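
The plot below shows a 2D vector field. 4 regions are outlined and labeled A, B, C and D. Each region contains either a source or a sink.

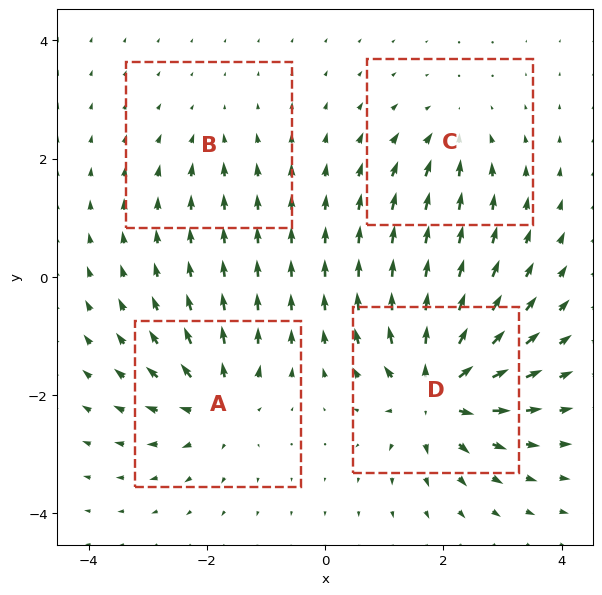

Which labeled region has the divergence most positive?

Divergence at each region's feature centre — A: about +6, B: about -3, C: about -4, D: about +9. Region D is most positive.

D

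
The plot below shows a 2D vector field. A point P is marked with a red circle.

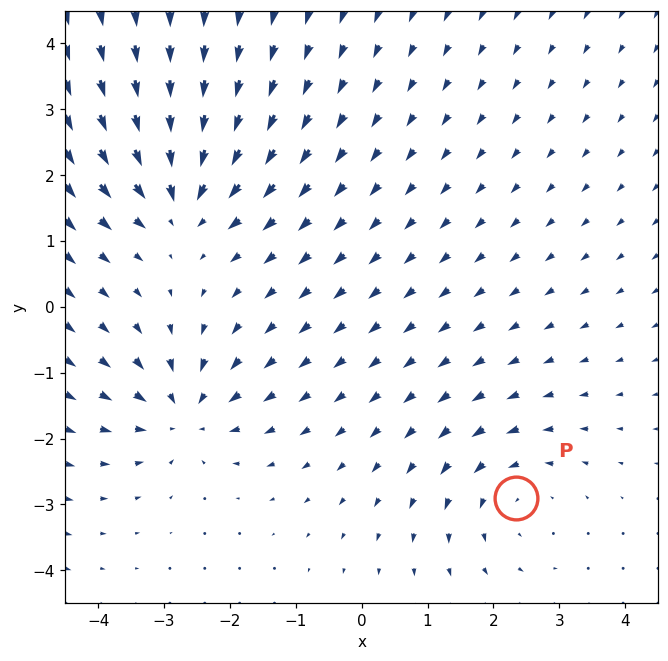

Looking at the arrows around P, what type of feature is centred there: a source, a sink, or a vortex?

vortex

At P (2.3, -2.9) the arrows circulate counterclockwise. Divergence ≈0, curl about +3 — near-zero divergence with nonzero curl is a vortex.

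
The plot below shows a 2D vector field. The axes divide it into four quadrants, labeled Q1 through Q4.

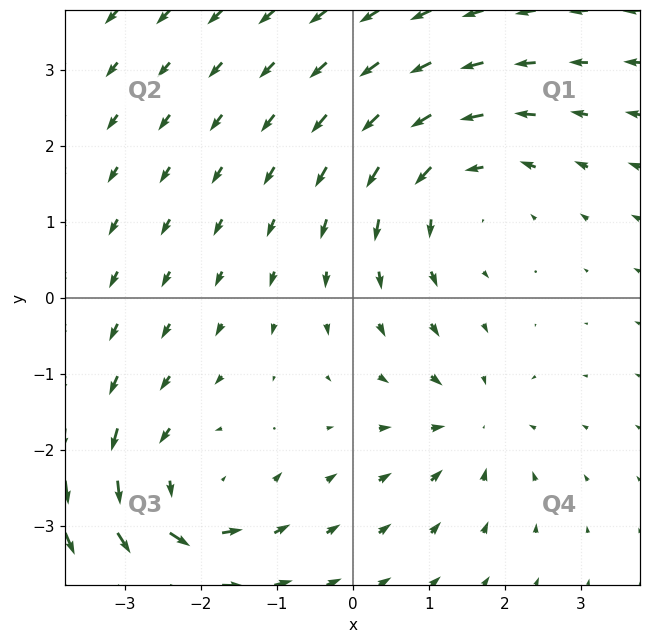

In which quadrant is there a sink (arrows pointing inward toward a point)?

Q4

The sink sits at approximately (1.6, -1.6), which lies in quadrant Q4. The divergence there is about -3, negative as expected for a sink.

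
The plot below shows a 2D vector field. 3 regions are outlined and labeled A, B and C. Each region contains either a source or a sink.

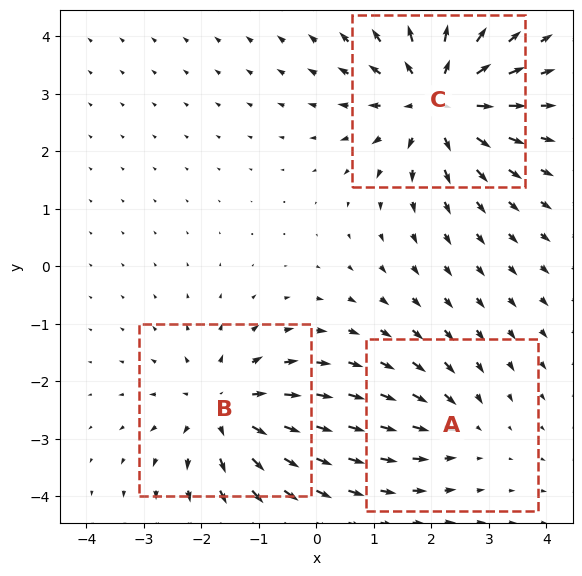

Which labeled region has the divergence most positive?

C

Divergence at each region's feature centre — A: about -2, B: about +4, C: about +5. Region C is most positive.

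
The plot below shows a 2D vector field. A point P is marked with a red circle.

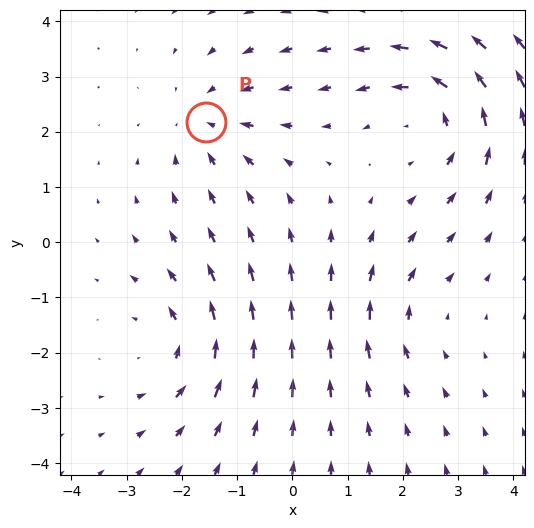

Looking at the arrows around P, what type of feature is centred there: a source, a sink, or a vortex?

At P (-1.6, 2.2) the arrows converge inward. Divergence about -3, curl ≈0 — negative divergence with near-zero curl is a sink.

sink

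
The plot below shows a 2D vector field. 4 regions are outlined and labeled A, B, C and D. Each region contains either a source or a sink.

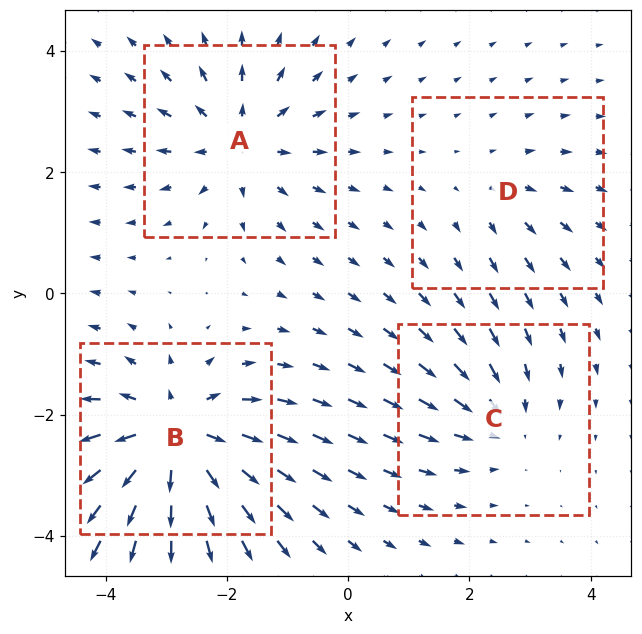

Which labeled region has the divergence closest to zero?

D

Divergence at each region's feature centre — A: about +5, B: about +7, C: about -4, D: about +2. Region D is closest to zero.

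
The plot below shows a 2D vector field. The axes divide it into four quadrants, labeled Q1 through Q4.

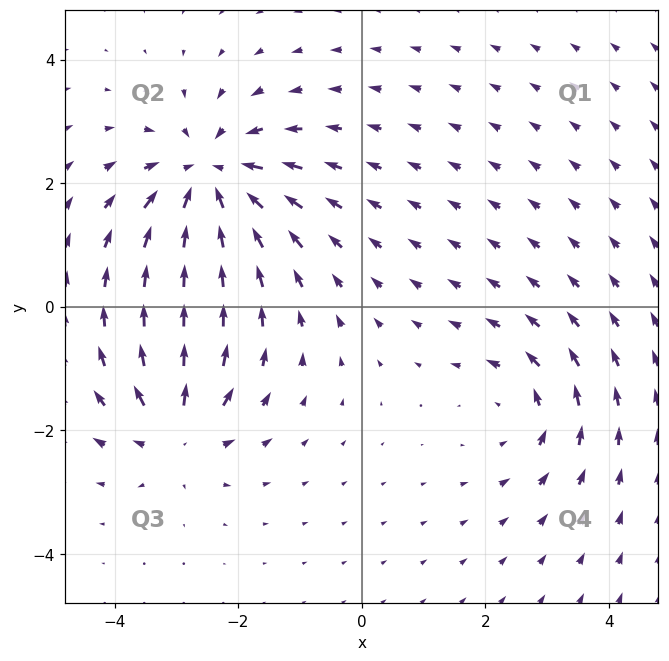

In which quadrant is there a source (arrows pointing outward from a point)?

Q3

The source sits at approximately (-3.0, -2.0), which lies in quadrant Q3. The divergence there is about +4, positive as expected for a source.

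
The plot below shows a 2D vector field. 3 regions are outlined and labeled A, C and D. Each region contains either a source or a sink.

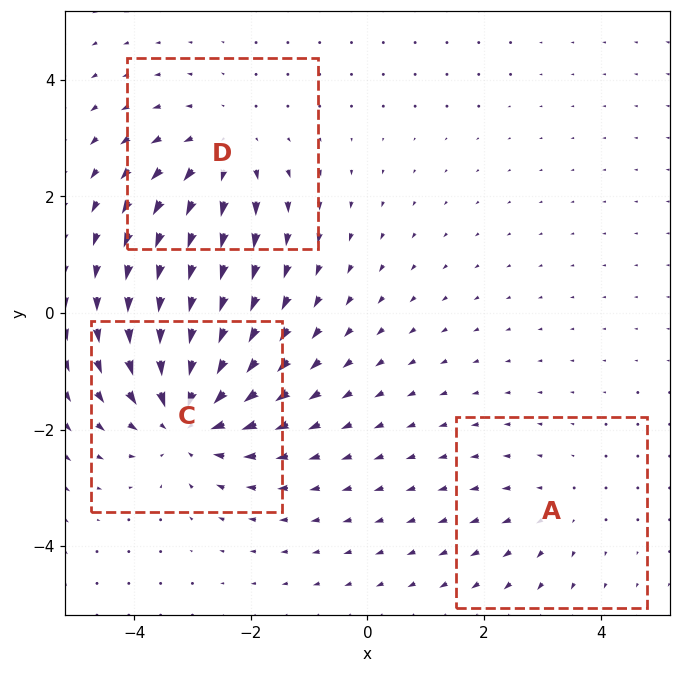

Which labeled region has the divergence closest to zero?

Divergence at each region's feature centre — A: about +2, C: about -5, D: about +3. Region A is closest to zero.

A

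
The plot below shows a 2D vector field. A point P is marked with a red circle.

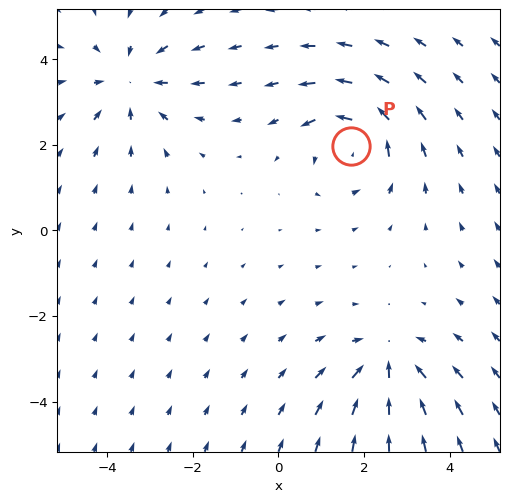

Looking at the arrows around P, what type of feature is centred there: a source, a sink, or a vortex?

vortex

At P (1.7, 2.0) the arrows circulate counterclockwise. Divergence ≈0, curl about +4 — near-zero divergence with nonzero curl is a vortex.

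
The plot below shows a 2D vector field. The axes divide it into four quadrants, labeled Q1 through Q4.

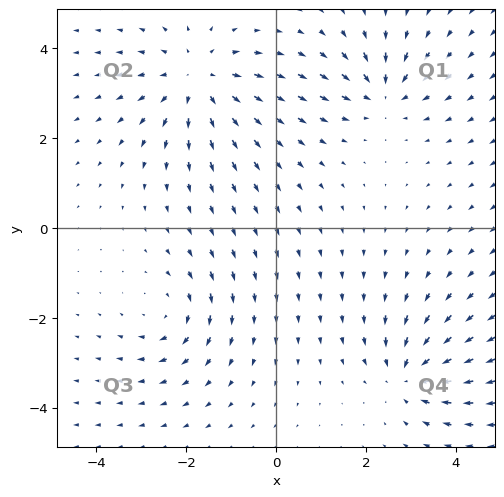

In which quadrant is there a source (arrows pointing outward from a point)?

Q2

The source sits at approximately (-1.7, 3.3), which lies in quadrant Q2. The divergence there is about +4, positive as expected for a source.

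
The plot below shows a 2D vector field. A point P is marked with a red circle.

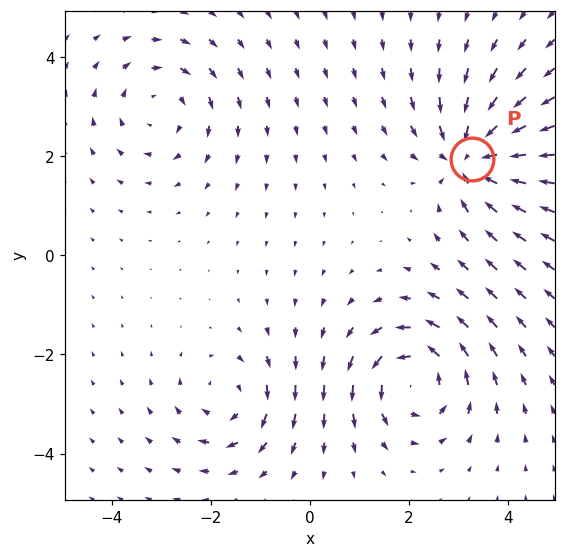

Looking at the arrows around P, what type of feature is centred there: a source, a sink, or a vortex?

sink

At P (3.3, 2.0) the arrows converge inward. Divergence about -5, curl ≈0 — negative divergence with near-zero curl is a sink.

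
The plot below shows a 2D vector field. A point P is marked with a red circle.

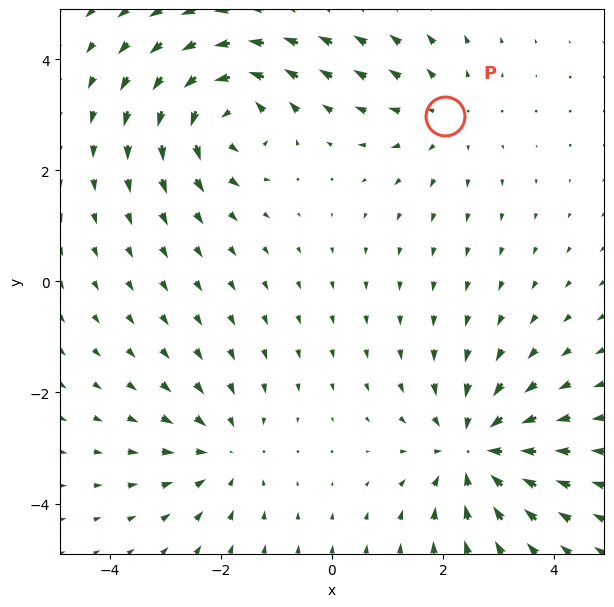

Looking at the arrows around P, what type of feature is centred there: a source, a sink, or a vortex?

At P (2.0, 3.0) the arrows spread outward. Divergence about +2, curl ≈0 — positive divergence with near-zero curl is a source.

source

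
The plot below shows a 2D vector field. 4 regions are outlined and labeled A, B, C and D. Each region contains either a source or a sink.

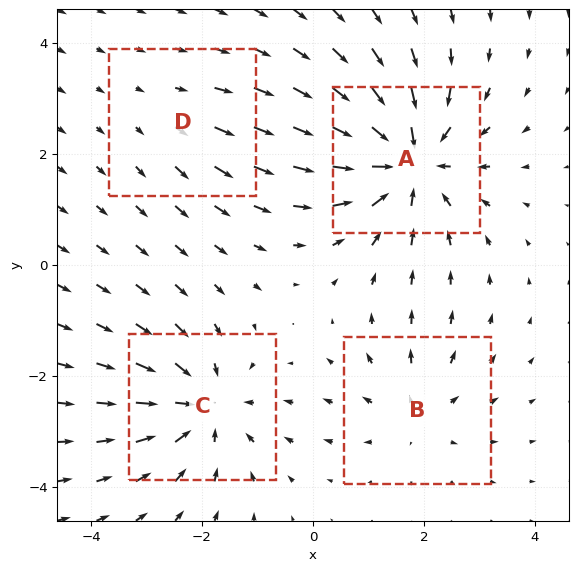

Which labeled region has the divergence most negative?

Divergence at each region's feature centre — A: about -7, B: about +3, C: about -5, D: about +2. Region A is most negative.

A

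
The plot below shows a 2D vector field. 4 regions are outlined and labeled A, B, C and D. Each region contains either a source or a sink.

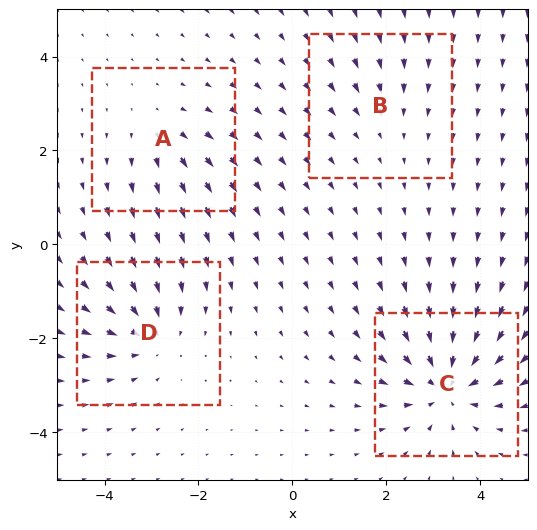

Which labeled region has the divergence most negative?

C

Divergence at each region's feature centre — A: about +3, B: about -2, C: about -8, D: about -5. Region C is most negative.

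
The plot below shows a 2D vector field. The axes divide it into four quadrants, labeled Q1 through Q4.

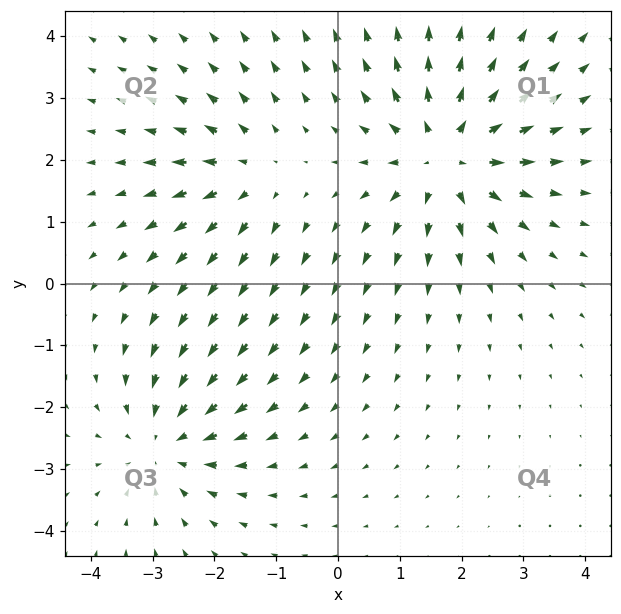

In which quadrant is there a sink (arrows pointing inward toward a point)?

Q3

The sink sits at approximately (-2.8, -2.6), which lies in quadrant Q3. The divergence there is about -3, negative as expected for a sink.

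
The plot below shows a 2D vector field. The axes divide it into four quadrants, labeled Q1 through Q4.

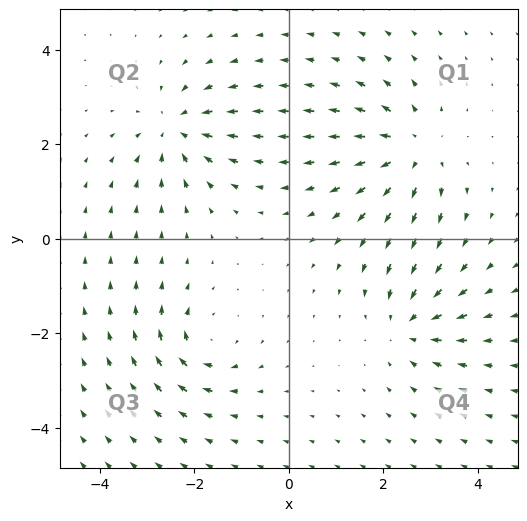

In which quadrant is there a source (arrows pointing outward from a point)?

Q1

The source sits at approximately (2.6, 1.9), which lies in quadrant Q1. The divergence there is about +5, positive as expected for a source.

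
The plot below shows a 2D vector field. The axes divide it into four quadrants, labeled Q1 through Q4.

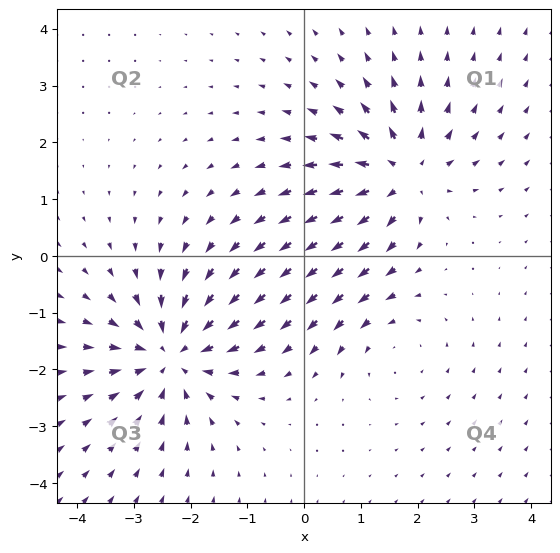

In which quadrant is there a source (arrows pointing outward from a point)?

Q1

The source sits at approximately (1.7, 1.5), which lies in quadrant Q1. The divergence there is about +5, positive as expected for a source.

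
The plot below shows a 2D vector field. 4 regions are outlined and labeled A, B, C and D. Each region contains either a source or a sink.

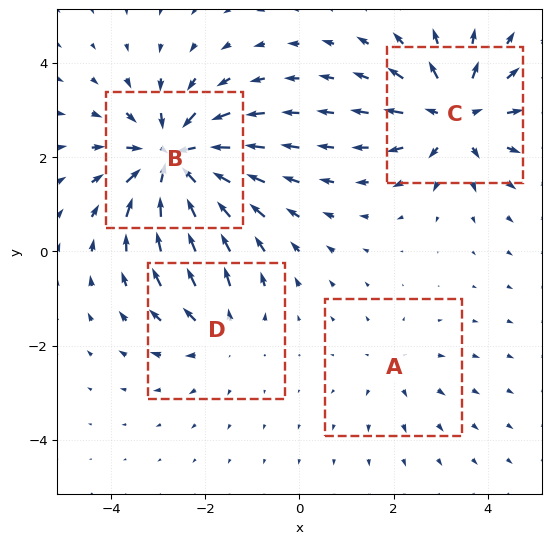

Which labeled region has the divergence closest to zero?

Divergence at each region's feature centre — A: about +2, B: about -7, C: about +6, D: about +3. Region A is closest to zero.

A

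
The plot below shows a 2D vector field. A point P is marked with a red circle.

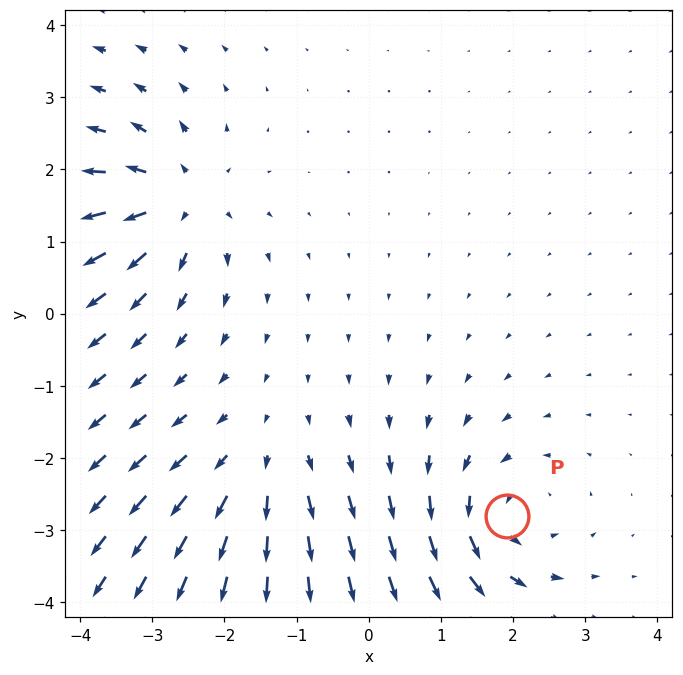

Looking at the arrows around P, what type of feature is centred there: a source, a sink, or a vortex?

vortex

At P (1.9, -2.8) the arrows circulate counterclockwise. Divergence ≈0, curl about +5 — near-zero divergence with nonzero curl is a vortex.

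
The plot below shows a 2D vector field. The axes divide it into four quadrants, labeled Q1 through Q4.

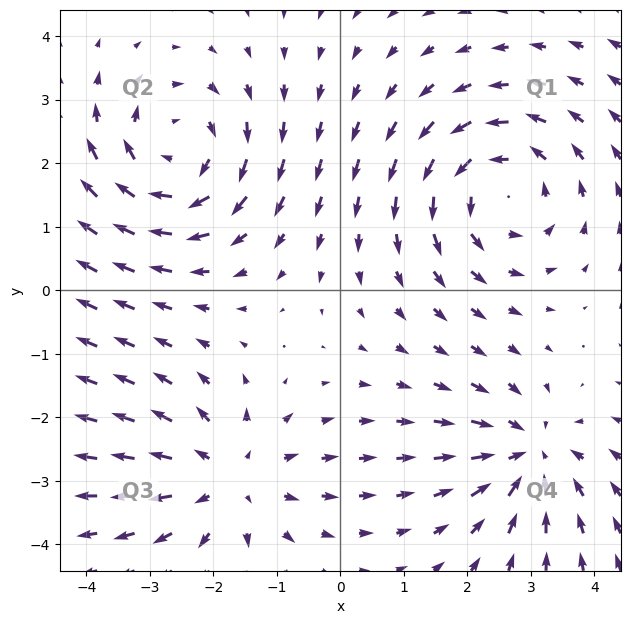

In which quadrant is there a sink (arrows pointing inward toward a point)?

Q4

The sink sits at approximately (3.0, -2.6), which lies in quadrant Q4. The divergence there is about -5, negative as expected for a sink.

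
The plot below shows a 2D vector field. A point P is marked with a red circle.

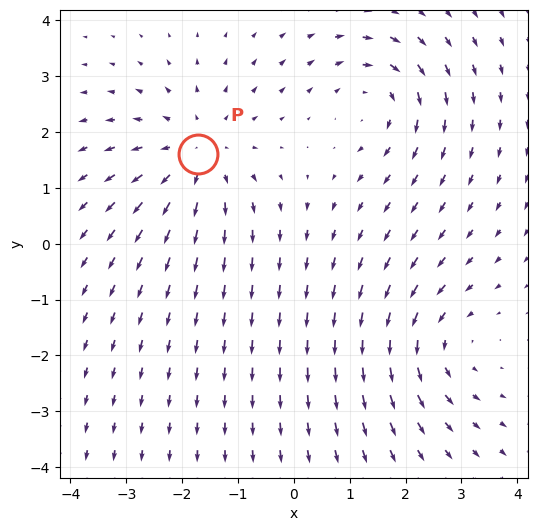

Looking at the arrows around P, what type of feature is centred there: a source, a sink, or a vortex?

source

At P (-1.7, 1.6) the arrows spread outward. Divergence about +4, curl ≈0 — positive divergence with near-zero curl is a source.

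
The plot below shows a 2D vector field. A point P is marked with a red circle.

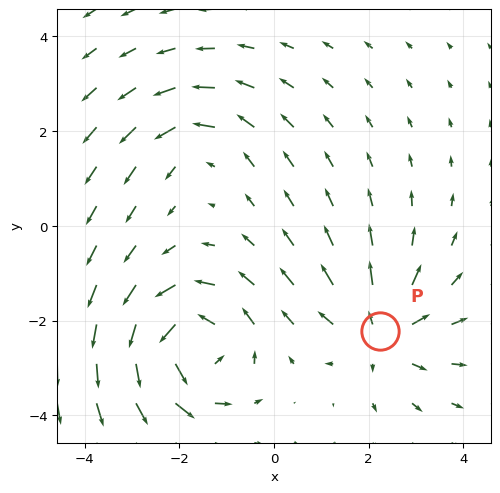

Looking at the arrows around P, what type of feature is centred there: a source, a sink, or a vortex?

At P (2.2, -2.2) the arrows spread outward. Divergence about +4, curl ≈0 — positive divergence with near-zero curl is a source.

source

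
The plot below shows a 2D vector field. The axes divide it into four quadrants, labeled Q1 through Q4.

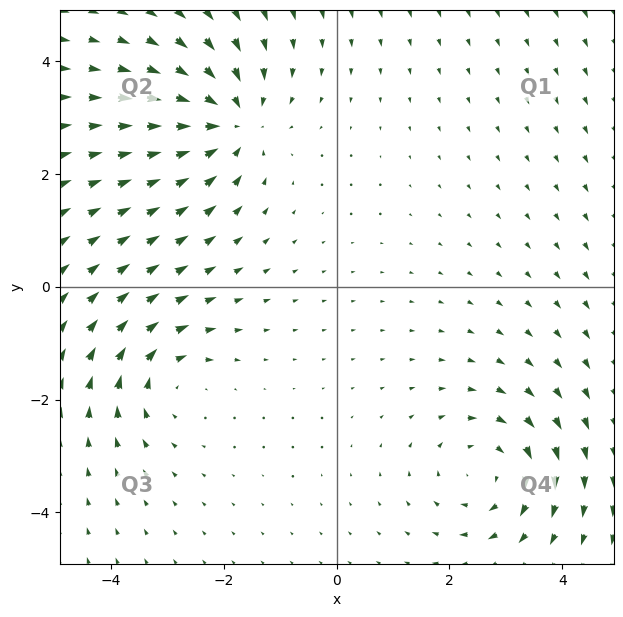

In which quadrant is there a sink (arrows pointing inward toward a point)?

Q2

The sink sits at approximately (-1.9, 2.9), which lies in quadrant Q2. The divergence there is about -4, negative as expected for a sink.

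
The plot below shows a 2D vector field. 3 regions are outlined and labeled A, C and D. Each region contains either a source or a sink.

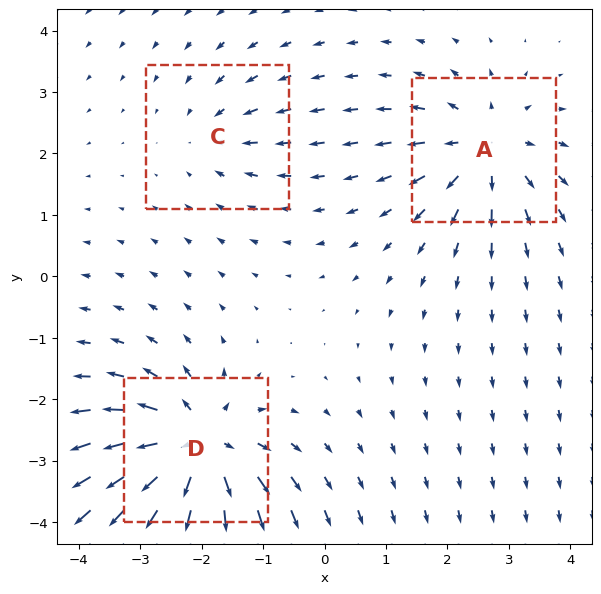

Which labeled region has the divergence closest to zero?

C

Divergence at each region's feature centre — A: about +4, C: about -2, D: about +6. Region C is closest to zero.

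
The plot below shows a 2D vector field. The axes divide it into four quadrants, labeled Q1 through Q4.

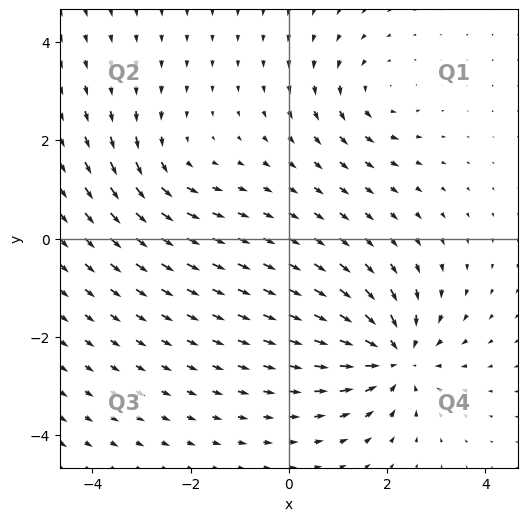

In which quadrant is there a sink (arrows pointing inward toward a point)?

The sink sits at approximately (2.2, -2.4), which lies in quadrant Q4. The divergence there is about -5, negative as expected for a sink.

Q4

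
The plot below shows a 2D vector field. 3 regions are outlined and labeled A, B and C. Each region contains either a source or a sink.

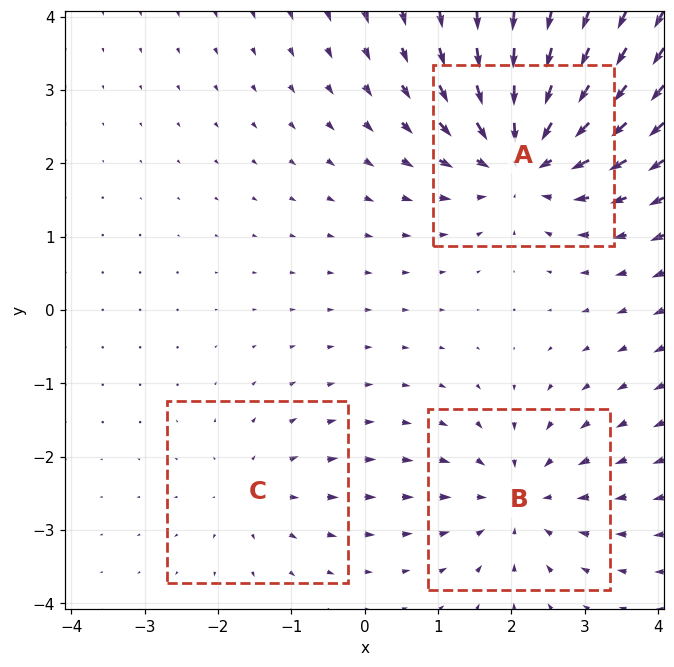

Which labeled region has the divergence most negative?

Divergence at each region's feature centre — A: about -5, B: about -3, C: about +2. Region A is most negative.

A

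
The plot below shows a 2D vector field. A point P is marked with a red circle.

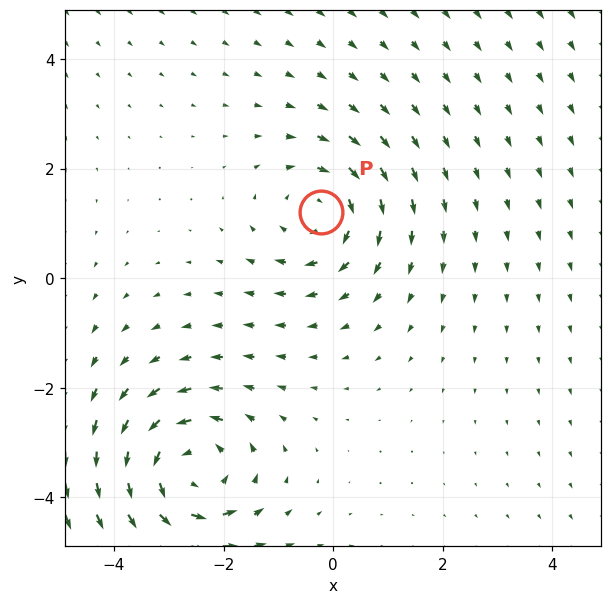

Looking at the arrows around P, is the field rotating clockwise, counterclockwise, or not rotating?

Near P at (-0.2, 1.2) the arrows circulate clockwise. The curl (z-component) there is about -3; negative curl means clockwise rotation.

clockwise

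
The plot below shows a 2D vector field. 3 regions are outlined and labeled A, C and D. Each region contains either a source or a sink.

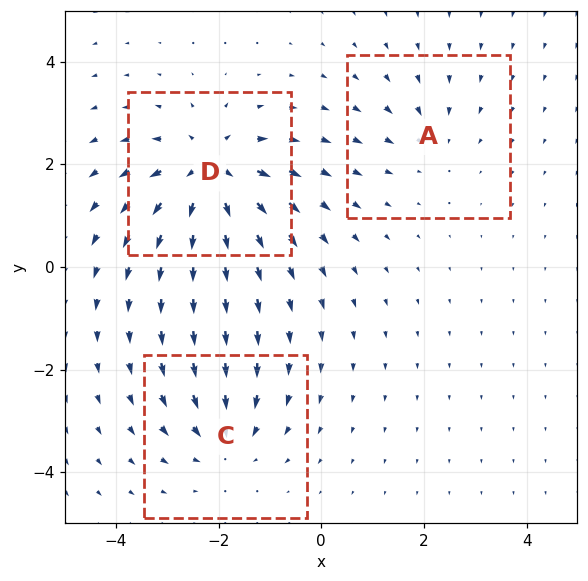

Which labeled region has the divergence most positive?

Divergence at each region's feature centre — A: about -2, C: about -3, D: about +5. Region D is most positive.

D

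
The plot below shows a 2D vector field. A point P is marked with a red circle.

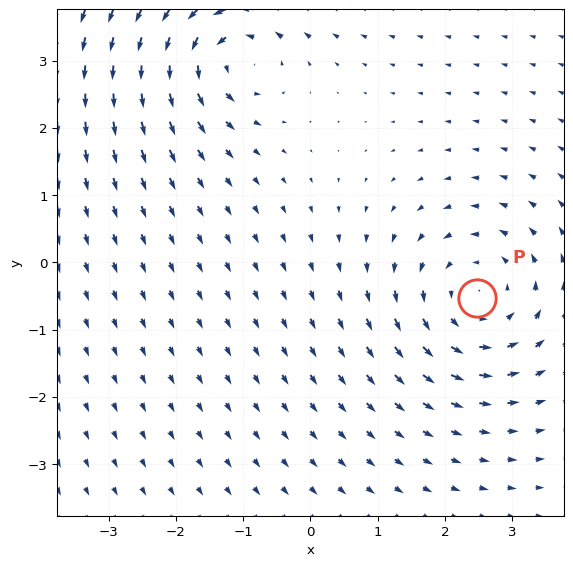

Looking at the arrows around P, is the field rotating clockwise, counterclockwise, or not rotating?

Near P at (2.5, -0.5) the arrows circulate counterclockwise. The curl (z-component) there is about +3; positive curl means counterclockwise rotation.

counterclockwise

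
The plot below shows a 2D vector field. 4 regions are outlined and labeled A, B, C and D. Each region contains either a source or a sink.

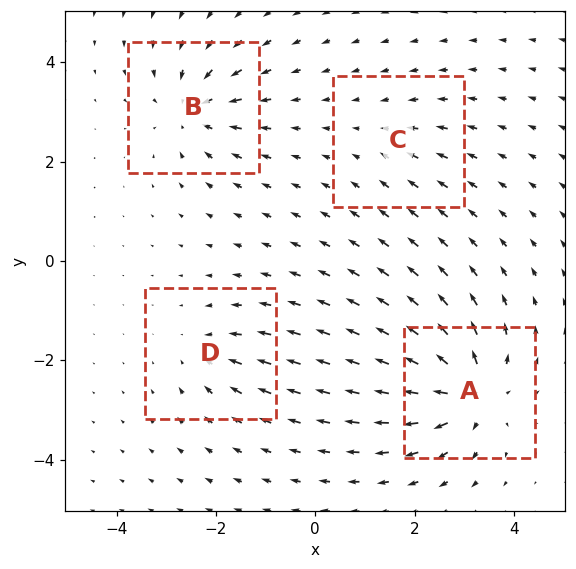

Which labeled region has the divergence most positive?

Divergence at each region's feature centre — A: about +8, B: about -6, C: about -2, D: about -4. Region A is most positive.

A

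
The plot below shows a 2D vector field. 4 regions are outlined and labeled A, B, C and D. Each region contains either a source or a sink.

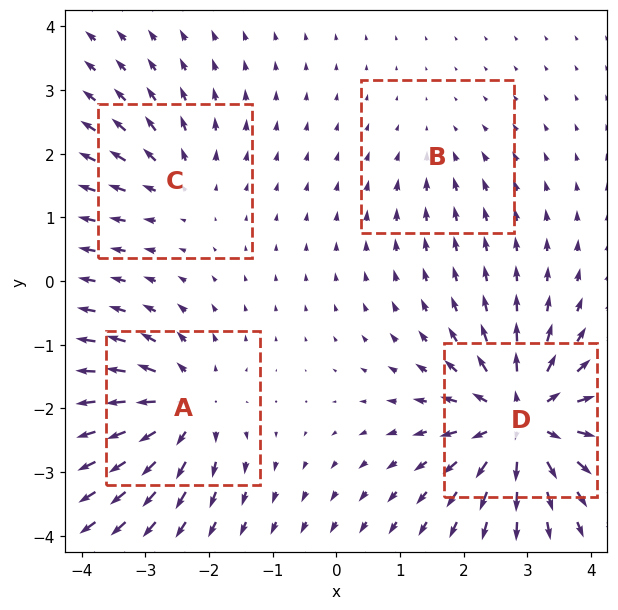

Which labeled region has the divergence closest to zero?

B

Divergence at each region's feature centre — A: about +6, B: about -2, C: about +4, D: about +9. Region B is closest to zero.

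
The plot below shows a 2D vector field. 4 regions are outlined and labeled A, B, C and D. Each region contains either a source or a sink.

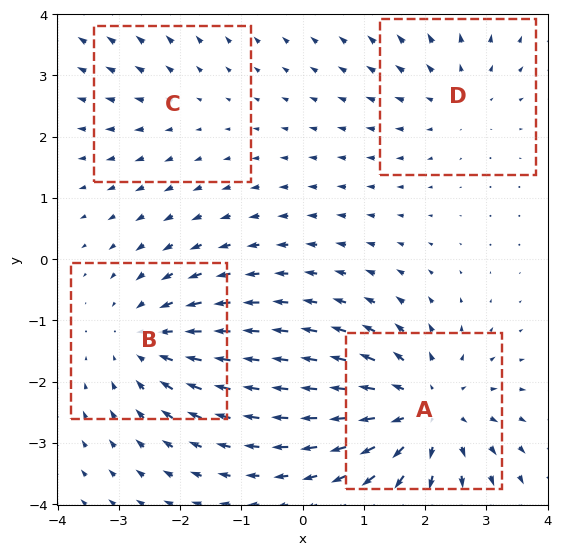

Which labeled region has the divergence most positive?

A

Divergence at each region's feature centre — A: about +6, B: about -4, C: about +2, D: about +3. Region A is most positive.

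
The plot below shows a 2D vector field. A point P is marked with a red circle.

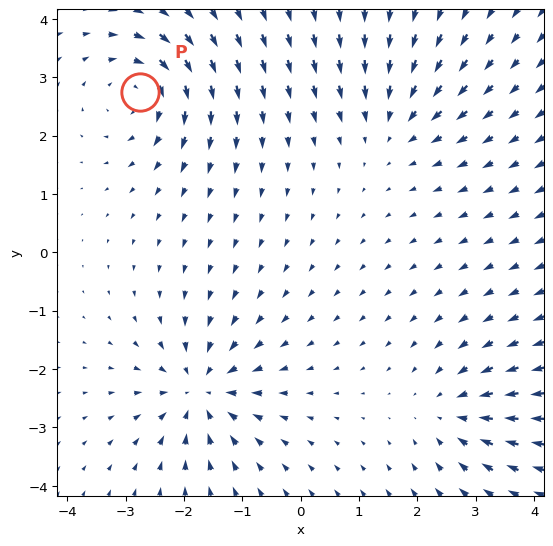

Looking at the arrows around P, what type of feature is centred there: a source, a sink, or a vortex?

At P (-2.7, 2.8) the arrows circulate clockwise. Divergence ≈0, curl about -5 — near-zero divergence with nonzero curl is a vortex.

vortex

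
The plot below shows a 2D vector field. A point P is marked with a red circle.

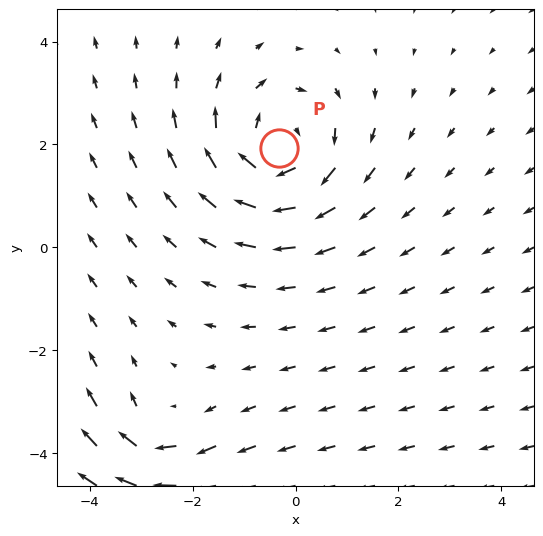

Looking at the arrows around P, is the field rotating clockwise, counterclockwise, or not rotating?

clockwise

Near P at (-0.3, 1.9) the arrows circulate clockwise. The curl (z-component) there is about -4; negative curl means clockwise rotation.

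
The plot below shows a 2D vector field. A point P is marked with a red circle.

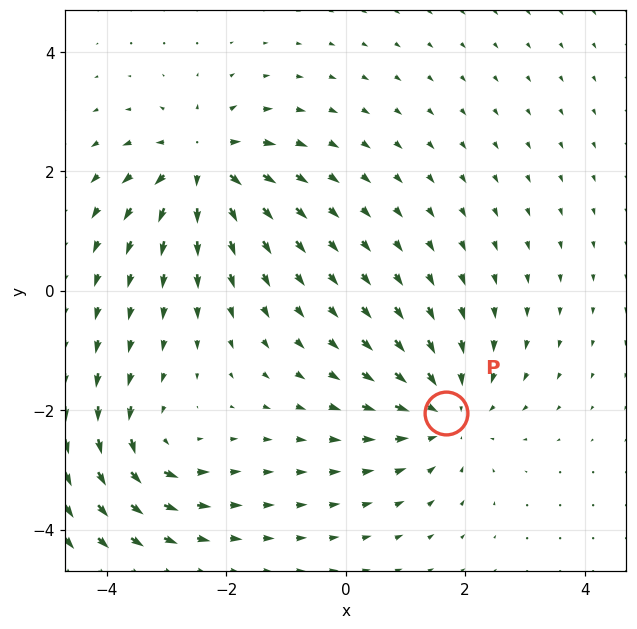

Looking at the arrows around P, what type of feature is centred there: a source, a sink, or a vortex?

sink

At P (1.7, -2.0) the arrows converge inward. Divergence about -4, curl ≈0 — negative divergence with near-zero curl is a sink.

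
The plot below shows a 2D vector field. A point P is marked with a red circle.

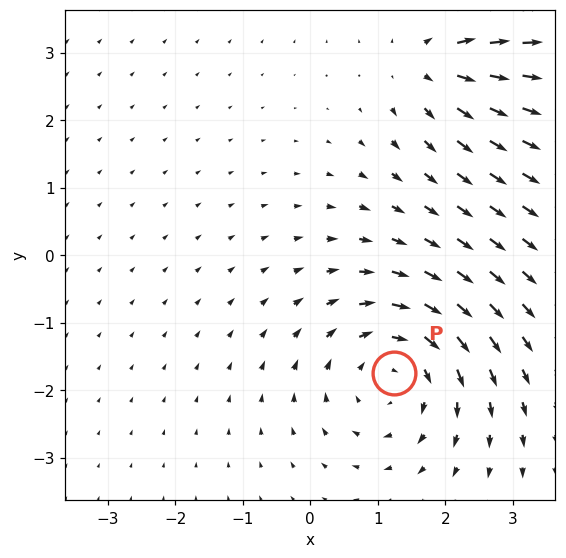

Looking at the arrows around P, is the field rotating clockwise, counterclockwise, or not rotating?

clockwise

Near P at (1.2, -1.7) the arrows circulate clockwise. The curl (z-component) there is about -4; negative curl means clockwise rotation.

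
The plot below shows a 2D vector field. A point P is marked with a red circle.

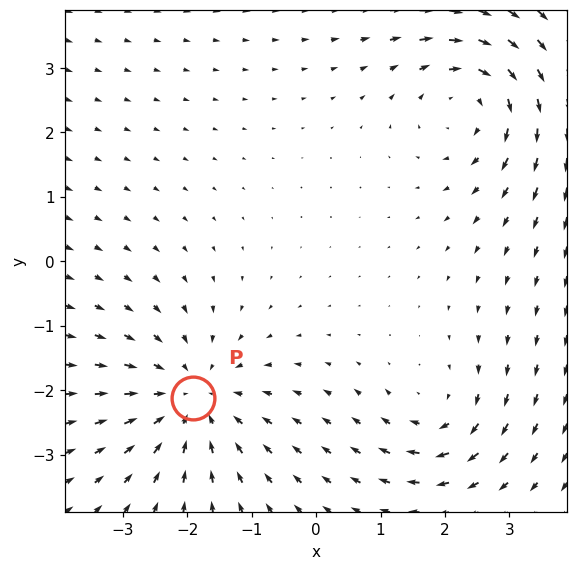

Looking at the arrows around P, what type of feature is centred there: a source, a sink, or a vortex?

sink

At P (-1.9, -2.1) the arrows converge inward. Divergence about -4, curl ≈0 — negative divergence with near-zero curl is a sink.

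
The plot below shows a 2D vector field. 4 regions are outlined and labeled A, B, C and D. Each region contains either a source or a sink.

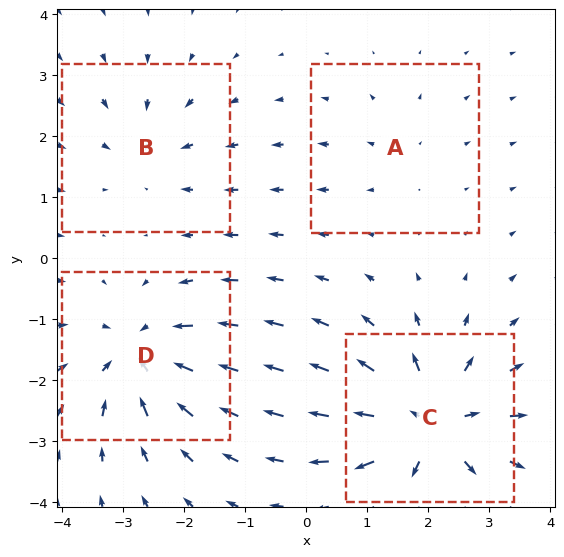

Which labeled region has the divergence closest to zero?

Divergence at each region's feature centre — A: about +2, B: about -3, C: about +7, D: about -6. Region A is closest to zero.

A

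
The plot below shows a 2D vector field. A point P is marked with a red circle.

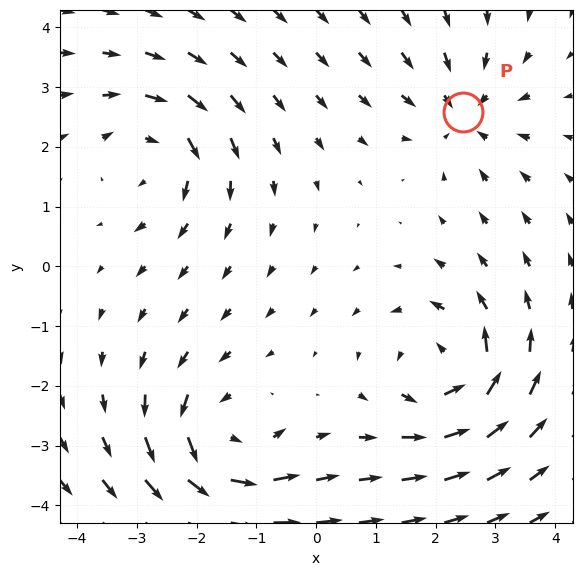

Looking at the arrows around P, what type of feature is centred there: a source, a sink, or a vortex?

sink

At P (2.5, 2.6) the arrows converge inward. Divergence about -3, curl ≈0 — negative divergence with near-zero curl is a sink.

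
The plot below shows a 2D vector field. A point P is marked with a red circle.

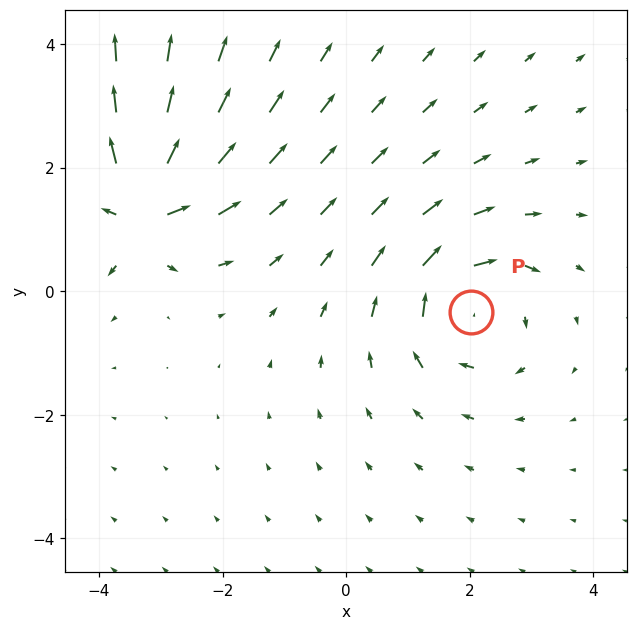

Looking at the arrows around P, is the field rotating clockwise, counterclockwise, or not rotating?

clockwise

Near P at (2.0, -0.3) the arrows circulate clockwise. The curl (z-component) there is about -3; negative curl means clockwise rotation.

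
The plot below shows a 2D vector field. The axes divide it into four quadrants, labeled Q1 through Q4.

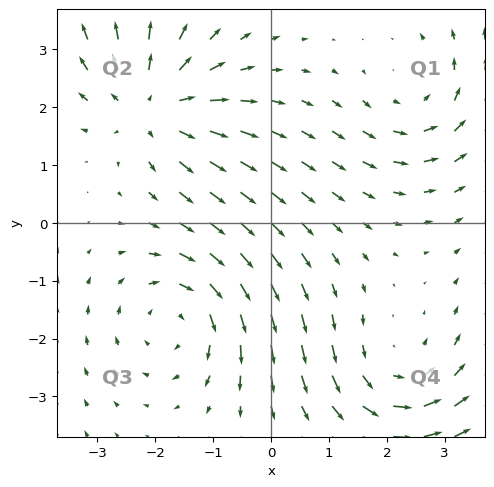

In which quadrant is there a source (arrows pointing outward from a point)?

The source sits at approximately (-2.0, 2.0), which lies in quadrant Q2. The divergence there is about +4, positive as expected for a source.

Q2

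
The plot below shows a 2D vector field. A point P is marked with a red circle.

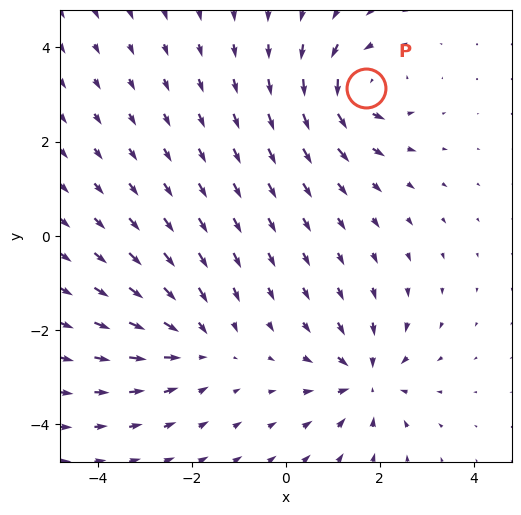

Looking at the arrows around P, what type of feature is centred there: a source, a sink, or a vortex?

vortex

At P (1.7, 3.1) the arrows circulate counterclockwise. Divergence ≈0, curl about +5 — near-zero divergence with nonzero curl is a vortex.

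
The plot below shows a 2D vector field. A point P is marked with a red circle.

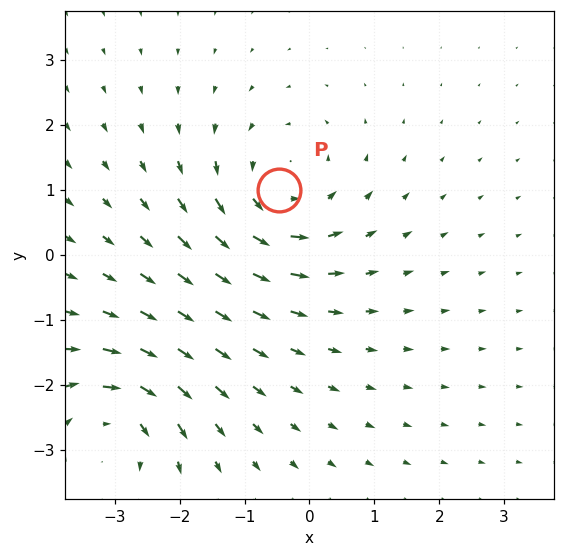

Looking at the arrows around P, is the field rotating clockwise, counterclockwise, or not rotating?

Near P at (-0.5, 1.0) the arrows circulate counterclockwise. The curl (z-component) there is about +3; positive curl means counterclockwise rotation.

counterclockwise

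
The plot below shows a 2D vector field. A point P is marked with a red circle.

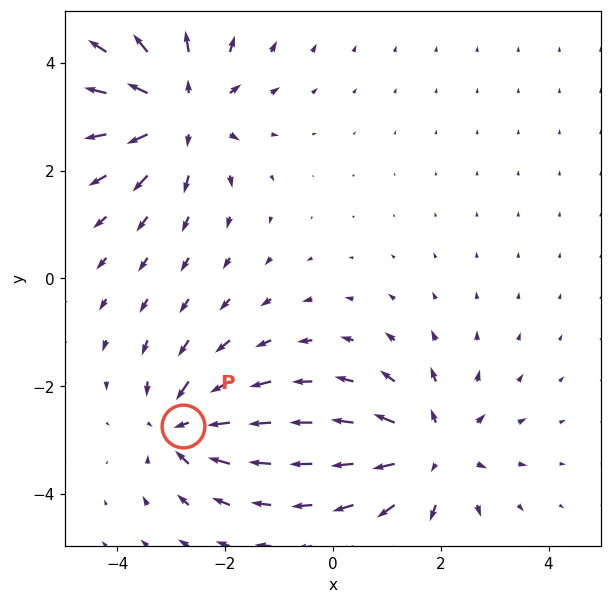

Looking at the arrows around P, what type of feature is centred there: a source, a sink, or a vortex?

sink

At P (-2.8, -2.7) the arrows converge inward. Divergence about -5, curl ≈0 — negative divergence with near-zero curl is a sink.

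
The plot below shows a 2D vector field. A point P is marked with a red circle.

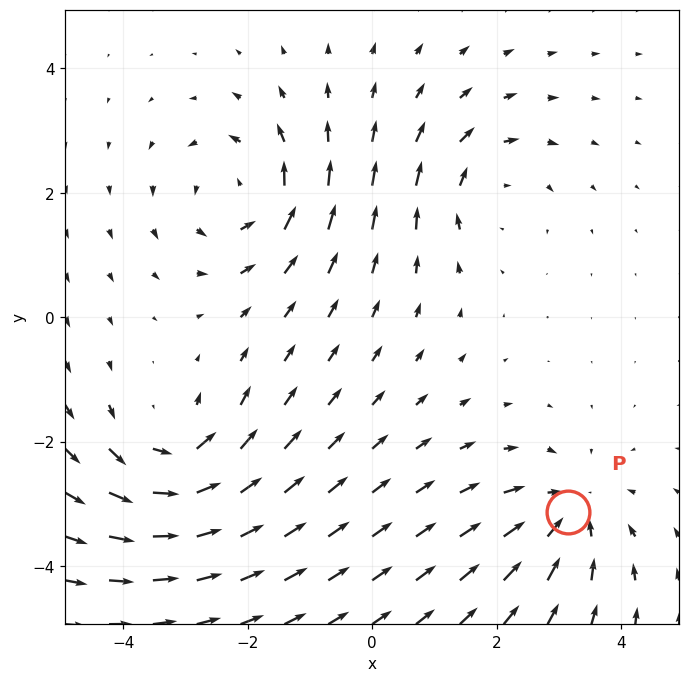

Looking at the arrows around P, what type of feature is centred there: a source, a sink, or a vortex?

At P (3.1, -3.1) the arrows converge inward. Divergence about -3, curl ≈0 — negative divergence with near-zero curl is a sink.

sink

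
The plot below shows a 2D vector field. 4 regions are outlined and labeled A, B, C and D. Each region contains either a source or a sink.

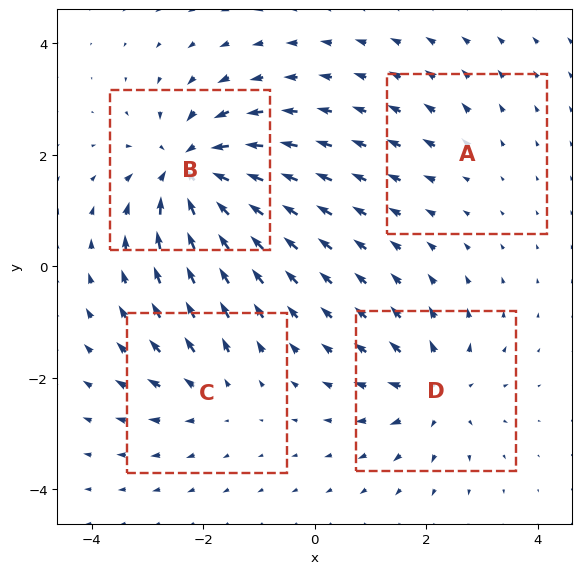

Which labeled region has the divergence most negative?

Divergence at each region's feature centre — A: about +2, B: about -8, C: about +4, D: about +5. Region B is most negative.

B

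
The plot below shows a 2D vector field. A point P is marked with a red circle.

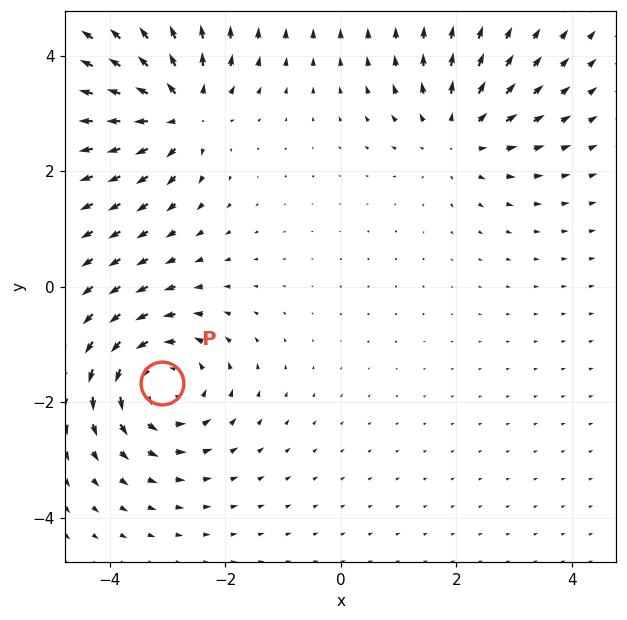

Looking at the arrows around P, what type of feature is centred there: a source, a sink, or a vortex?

At P (-3.1, -1.7) the arrows circulate counterclockwise. Divergence ≈0, curl about +5 — near-zero divergence with nonzero curl is a vortex.

vortex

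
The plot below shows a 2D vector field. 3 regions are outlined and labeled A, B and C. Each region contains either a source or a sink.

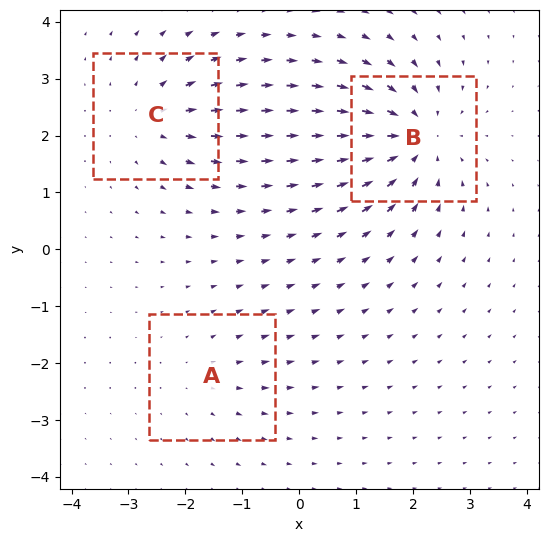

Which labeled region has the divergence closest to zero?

A

Divergence at each region's feature centre — A: about +2, B: about -5, C: about +3. Region A is closest to zero.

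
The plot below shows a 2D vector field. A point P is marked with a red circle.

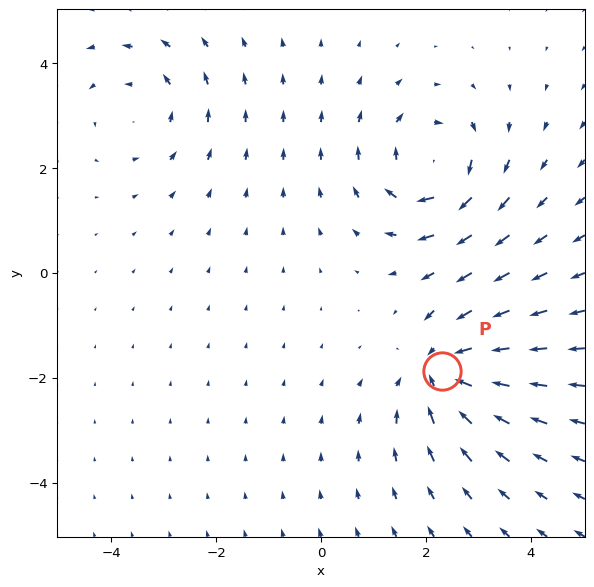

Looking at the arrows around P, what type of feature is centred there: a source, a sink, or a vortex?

At P (2.3, -1.9) the arrows converge inward. Divergence about -4, curl ≈0 — negative divergence with near-zero curl is a sink.

sink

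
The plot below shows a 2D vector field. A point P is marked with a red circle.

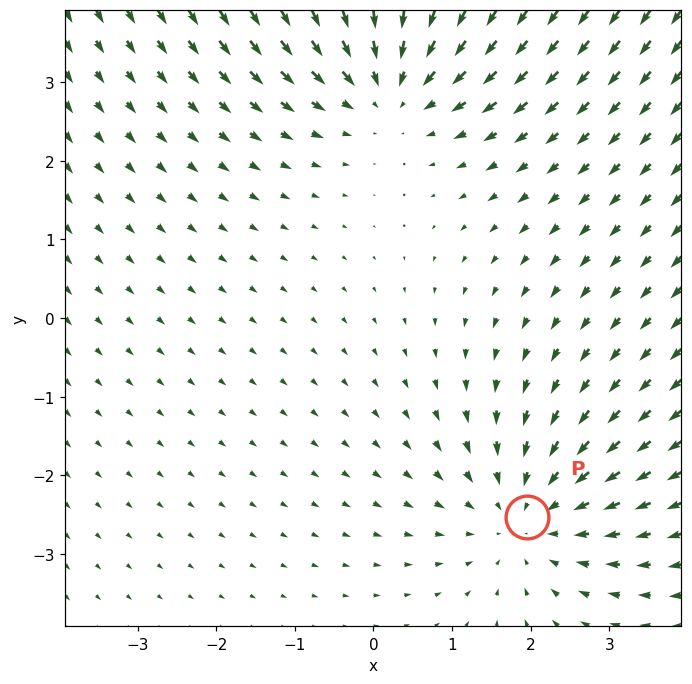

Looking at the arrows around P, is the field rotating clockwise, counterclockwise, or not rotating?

not rotating

Near P at (2.0, -2.5) the arrows show no circulation. The curl there is ≈0.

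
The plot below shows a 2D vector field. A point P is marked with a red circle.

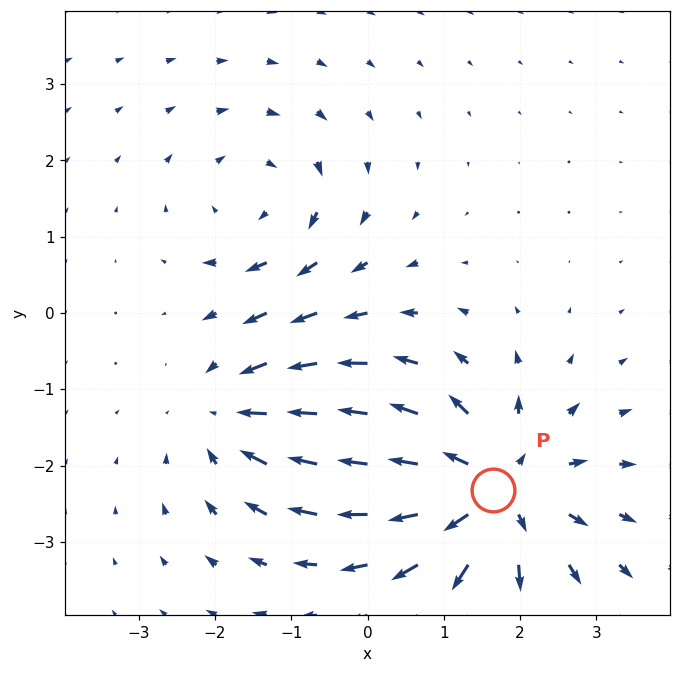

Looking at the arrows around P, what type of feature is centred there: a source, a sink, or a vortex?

source

At P (1.6, -2.3) the arrows spread outward. Divergence about +5, curl ≈0 — positive divergence with near-zero curl is a source.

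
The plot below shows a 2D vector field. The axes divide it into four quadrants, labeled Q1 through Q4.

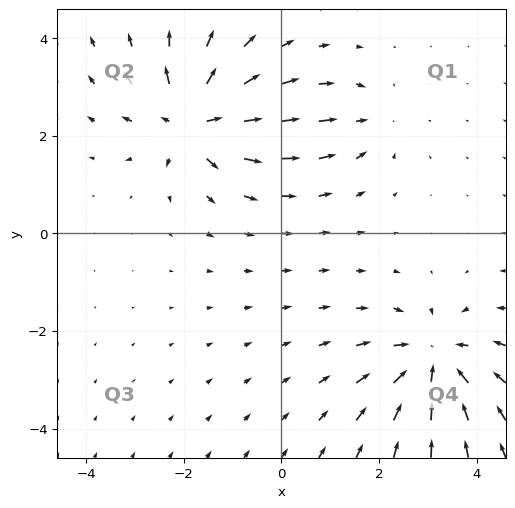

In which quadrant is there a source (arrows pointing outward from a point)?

The source sits at approximately (-1.8, 2.3), which lies in quadrant Q2. The divergence there is about +6, positive as expected for a source.

Q2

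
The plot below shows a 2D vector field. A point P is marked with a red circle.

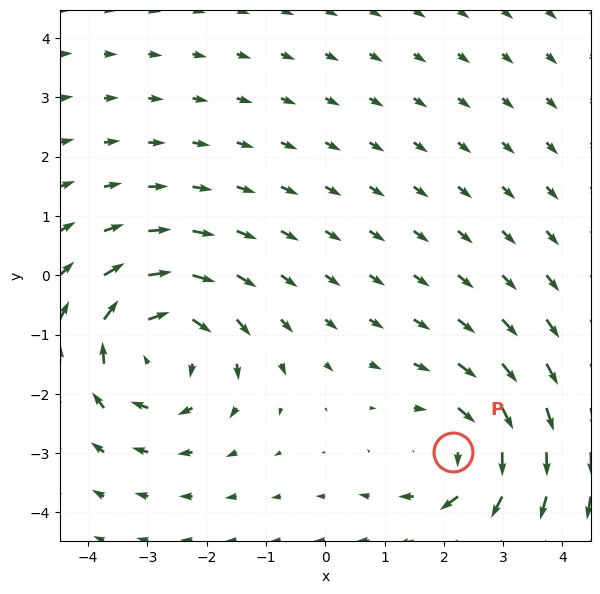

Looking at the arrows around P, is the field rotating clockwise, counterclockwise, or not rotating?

Near P at (2.2, -3.0) the arrows circulate clockwise. The curl (z-component) there is about -3; negative curl means clockwise rotation.

clockwise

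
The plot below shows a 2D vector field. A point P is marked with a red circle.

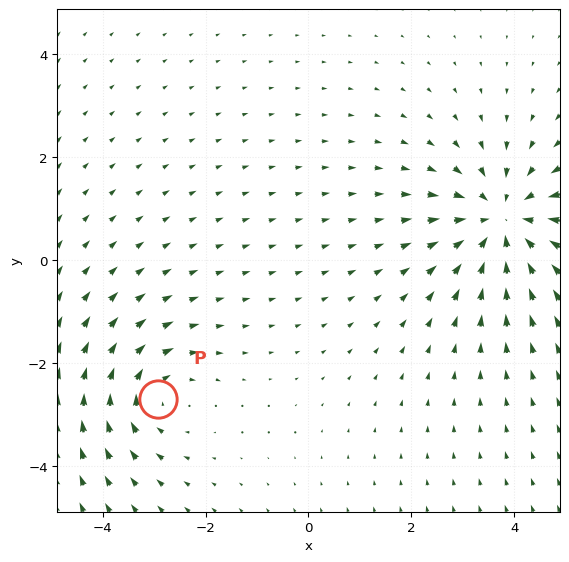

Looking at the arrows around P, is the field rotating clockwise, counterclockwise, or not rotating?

clockwise

Near P at (-2.9, -2.7) the arrows circulate clockwise. The curl (z-component) there is about -3; negative curl means clockwise rotation.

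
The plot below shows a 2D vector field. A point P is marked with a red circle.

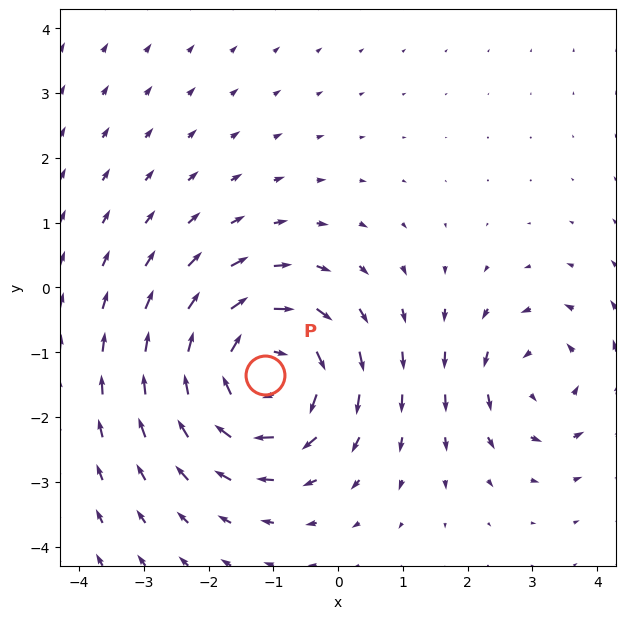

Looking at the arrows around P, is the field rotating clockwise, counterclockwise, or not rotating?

Near P at (-1.1, -1.4) the arrows circulate clockwise. The curl (z-component) there is about -5; negative curl means clockwise rotation.

clockwise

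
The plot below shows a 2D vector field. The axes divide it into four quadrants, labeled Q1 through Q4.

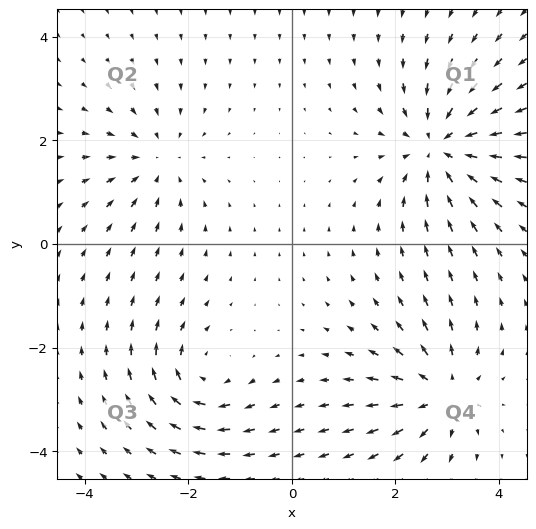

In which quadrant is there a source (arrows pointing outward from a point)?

The source sits at approximately (2.9, -2.9), which lies in quadrant Q4. The divergence there is about +4, positive as expected for a source.

Q4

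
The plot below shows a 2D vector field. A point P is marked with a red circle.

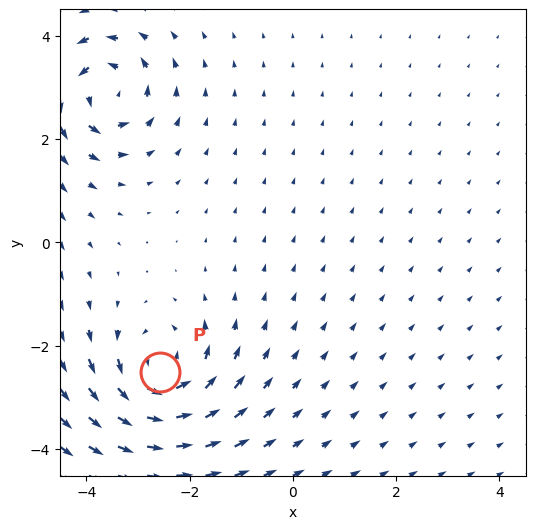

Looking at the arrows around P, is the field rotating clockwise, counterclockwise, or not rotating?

counterclockwise

Near P at (-2.6, -2.5) the arrows circulate counterclockwise. The curl (z-component) there is about +5; positive curl means counterclockwise rotation.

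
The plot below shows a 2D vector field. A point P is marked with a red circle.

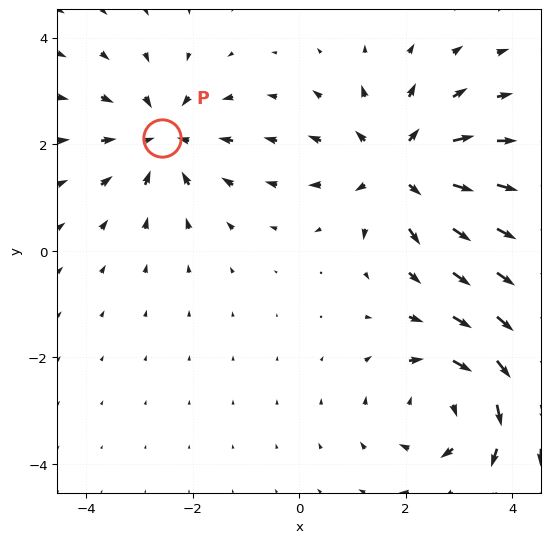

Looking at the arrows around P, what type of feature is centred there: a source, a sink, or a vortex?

At P (-2.6, 2.1) the arrows converge inward. Divergence about -4, curl ≈0 — negative divergence with near-zero curl is a sink.

sink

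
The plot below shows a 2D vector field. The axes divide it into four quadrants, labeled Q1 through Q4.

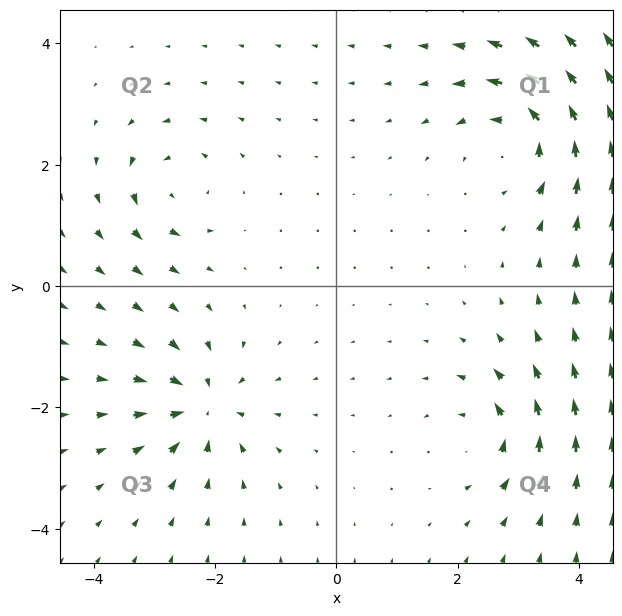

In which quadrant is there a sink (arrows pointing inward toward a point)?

The sink sits at approximately (-2.2, -2.0), which lies in quadrant Q3. The divergence there is about -5, negative as expected for a sink.

Q3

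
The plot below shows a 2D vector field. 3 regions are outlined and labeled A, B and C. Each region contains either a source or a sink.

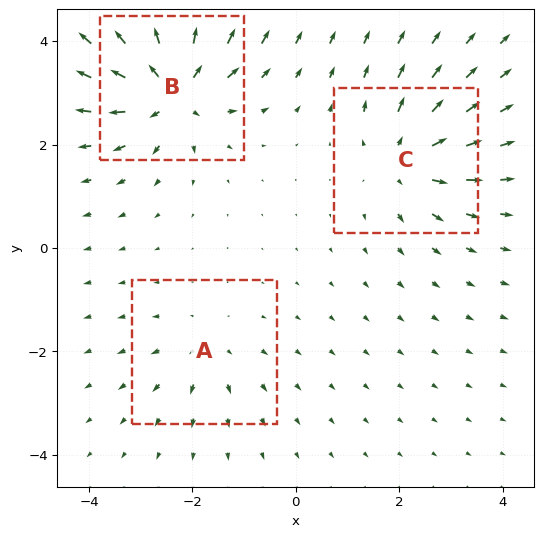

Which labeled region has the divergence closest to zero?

A

Divergence at each region's feature centre — A: about +2, B: about +6, C: about +4. Region A is closest to zero.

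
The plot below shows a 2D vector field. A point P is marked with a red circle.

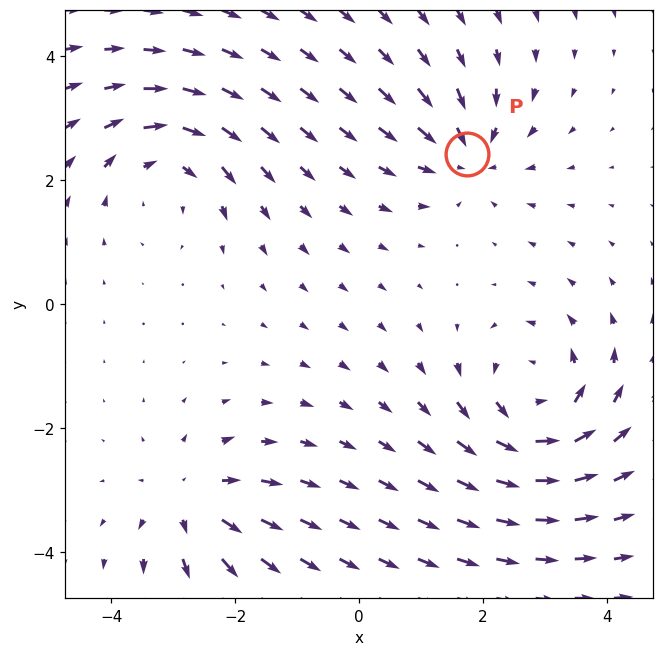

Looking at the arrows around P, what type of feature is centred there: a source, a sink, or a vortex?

At P (1.7, 2.4) the arrows converge inward. Divergence about -4, curl ≈0 — negative divergence with near-zero curl is a sink.

sink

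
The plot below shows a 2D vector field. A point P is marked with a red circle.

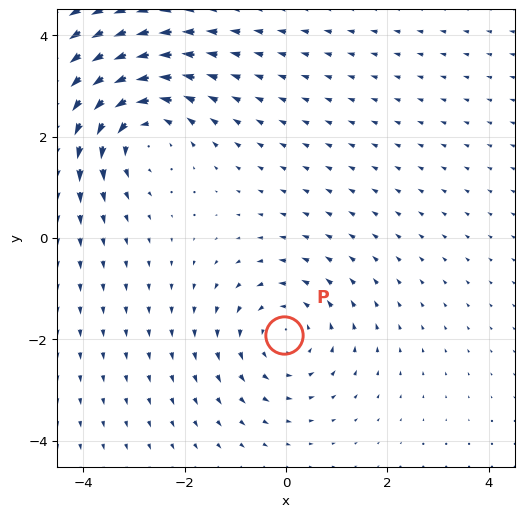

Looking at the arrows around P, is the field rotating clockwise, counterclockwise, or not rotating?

counterclockwise

Near P at (-0.0, -1.9) the arrows circulate counterclockwise. The curl (z-component) there is about +3; positive curl means counterclockwise rotation.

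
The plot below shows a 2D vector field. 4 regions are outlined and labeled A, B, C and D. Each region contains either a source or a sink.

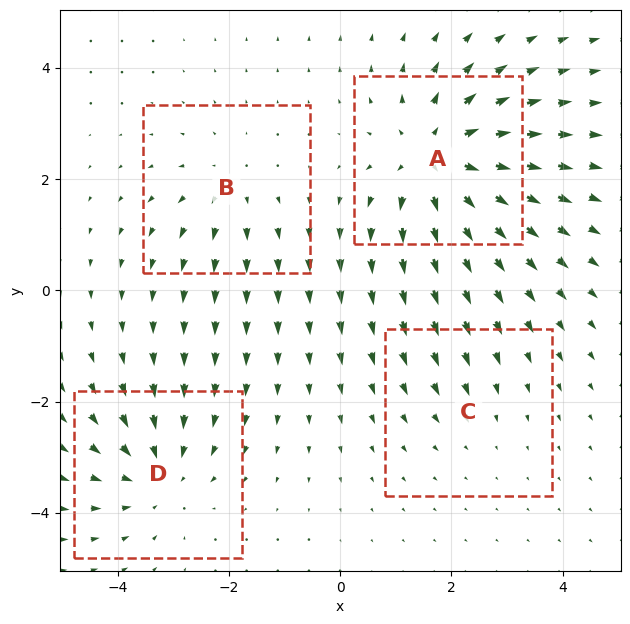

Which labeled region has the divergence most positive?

A

Divergence at each region's feature centre — A: about +7, B: about +3, C: about -2, D: about -4. Region A is most positive.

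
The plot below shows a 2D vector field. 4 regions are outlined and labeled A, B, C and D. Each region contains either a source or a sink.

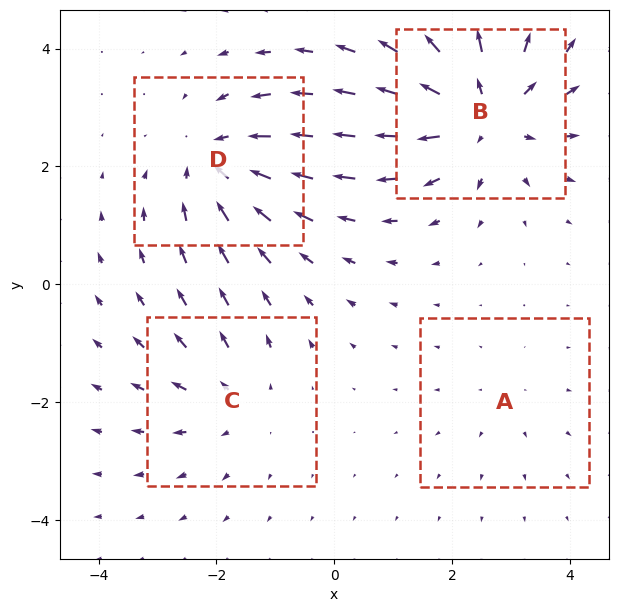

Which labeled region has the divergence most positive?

B

Divergence at each region's feature centre — A: about +2, B: about +6, C: about +3, D: about -5. Region B is most positive.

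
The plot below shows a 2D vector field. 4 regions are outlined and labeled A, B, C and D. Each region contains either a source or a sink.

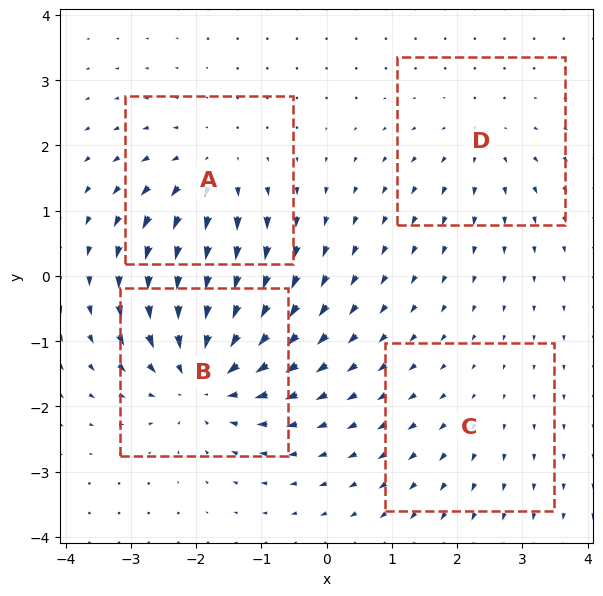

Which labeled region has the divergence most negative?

Divergence at each region's feature centre — A: about +4, B: about -7, C: about +2, D: about +3. Region B is most negative.

B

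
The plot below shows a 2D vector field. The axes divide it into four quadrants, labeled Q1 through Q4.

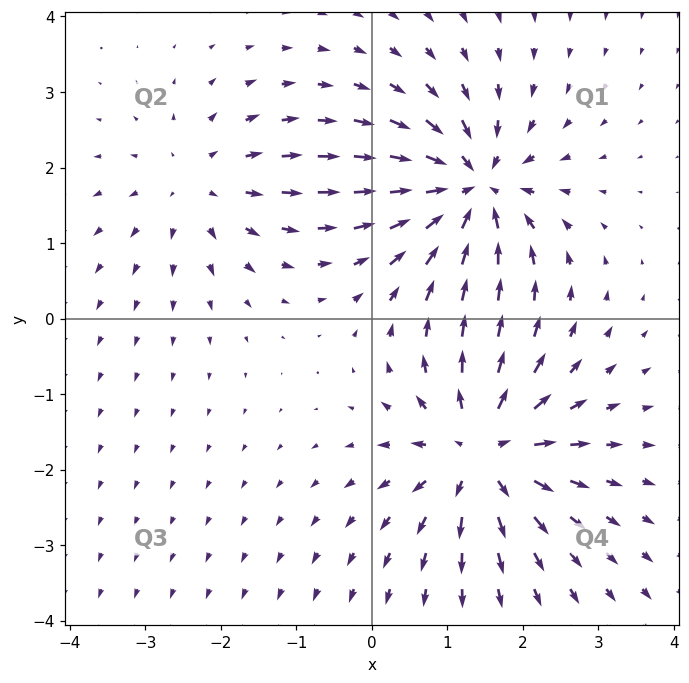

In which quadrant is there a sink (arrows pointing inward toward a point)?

The sink sits at approximately (1.3, 1.7), which lies in quadrant Q1. The divergence there is about -7, negative as expected for a sink.

Q1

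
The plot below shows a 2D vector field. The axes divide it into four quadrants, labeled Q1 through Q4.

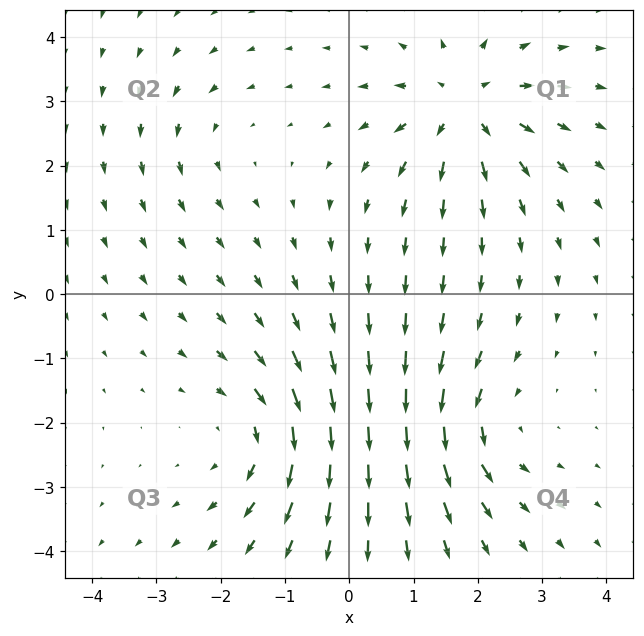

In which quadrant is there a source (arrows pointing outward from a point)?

Q1

The source sits at approximately (1.8, 2.9), which lies in quadrant Q1. The divergence there is about +6, positive as expected for a source.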